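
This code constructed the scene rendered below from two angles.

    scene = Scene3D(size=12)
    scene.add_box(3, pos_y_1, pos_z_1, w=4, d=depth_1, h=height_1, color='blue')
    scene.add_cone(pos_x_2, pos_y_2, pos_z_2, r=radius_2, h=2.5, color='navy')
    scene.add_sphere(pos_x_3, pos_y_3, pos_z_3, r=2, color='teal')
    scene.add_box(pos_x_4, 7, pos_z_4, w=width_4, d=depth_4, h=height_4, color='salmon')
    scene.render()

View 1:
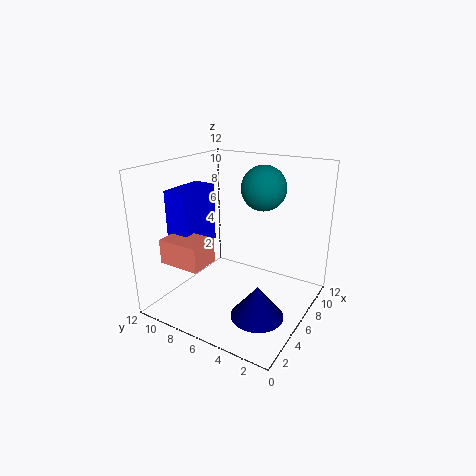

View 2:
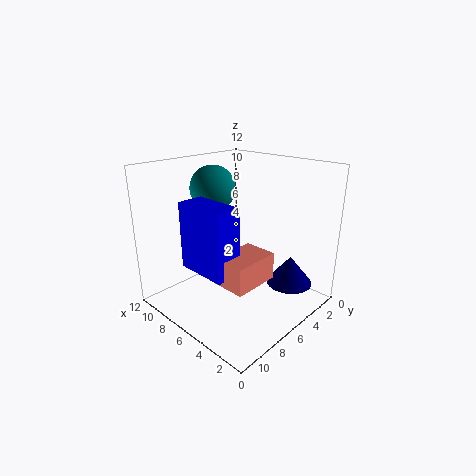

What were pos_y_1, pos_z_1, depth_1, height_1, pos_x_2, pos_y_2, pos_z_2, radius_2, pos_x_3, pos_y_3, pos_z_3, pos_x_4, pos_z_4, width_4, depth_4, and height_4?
pos_y_1 = 9
pos_z_1 = 5
depth_1 = 2
height_1 = 5
pos_x_2 = 3
pos_y_2 = 2.5
pos_z_2 = 1.5
radius_2 = 2
pos_x_3 = 9.5
pos_y_3 = 5.5
pos_z_3 = 9.5
pos_x_4 = 1.5
pos_z_4 = 4.5
width_4 = 2.5
depth_4 = 3.5
height_4 = 2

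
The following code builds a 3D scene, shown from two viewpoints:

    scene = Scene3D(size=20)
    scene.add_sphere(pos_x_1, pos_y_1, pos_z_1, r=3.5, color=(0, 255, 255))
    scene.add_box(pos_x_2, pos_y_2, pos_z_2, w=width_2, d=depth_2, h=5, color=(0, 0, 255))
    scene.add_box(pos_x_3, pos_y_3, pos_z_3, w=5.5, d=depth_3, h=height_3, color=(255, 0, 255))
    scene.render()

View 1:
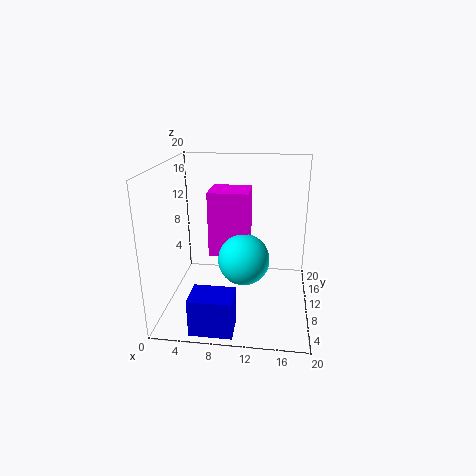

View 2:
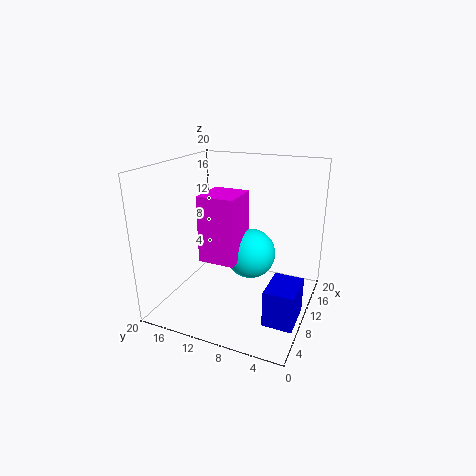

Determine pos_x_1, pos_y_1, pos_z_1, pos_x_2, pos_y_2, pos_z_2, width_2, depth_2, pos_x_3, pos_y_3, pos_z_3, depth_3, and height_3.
pos_x_1 = 11, pos_y_1 = 8.5, pos_z_1 = 7.5, pos_x_2 = 5, pos_y_2 = 0.5, pos_z_2 = 0.5, width_2 = 5.5, depth_2 = 4, pos_x_3 = 6, pos_y_3 = 9, pos_z_3 = 7.5, depth_3 = 5, height_3 = 9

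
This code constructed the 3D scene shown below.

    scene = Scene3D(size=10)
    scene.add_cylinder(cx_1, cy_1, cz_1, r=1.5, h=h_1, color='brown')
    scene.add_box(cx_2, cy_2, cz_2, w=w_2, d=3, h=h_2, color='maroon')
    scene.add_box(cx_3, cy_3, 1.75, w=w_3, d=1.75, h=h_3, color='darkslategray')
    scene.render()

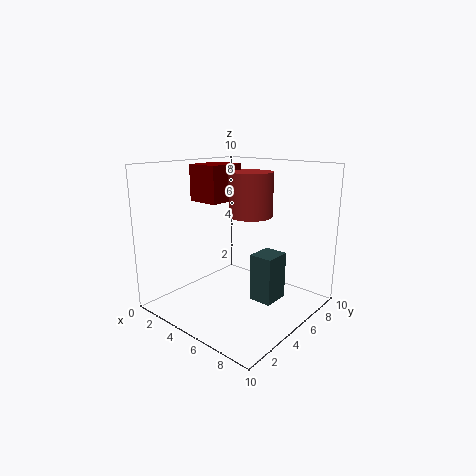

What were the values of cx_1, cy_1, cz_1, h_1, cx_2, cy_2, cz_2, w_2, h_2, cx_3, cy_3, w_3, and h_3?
cx_1 = 5.5; cy_1 = 5.75; cz_1 = 6.5; h_1 = 3; cx_2 = 0.25; cy_2 = 5; cz_2 = 7; w_2 = 2.5; h_2 = 2.75; cx_3 = 7.25; cy_3 = 3.5; w_3 = 1.5; h_3 = 3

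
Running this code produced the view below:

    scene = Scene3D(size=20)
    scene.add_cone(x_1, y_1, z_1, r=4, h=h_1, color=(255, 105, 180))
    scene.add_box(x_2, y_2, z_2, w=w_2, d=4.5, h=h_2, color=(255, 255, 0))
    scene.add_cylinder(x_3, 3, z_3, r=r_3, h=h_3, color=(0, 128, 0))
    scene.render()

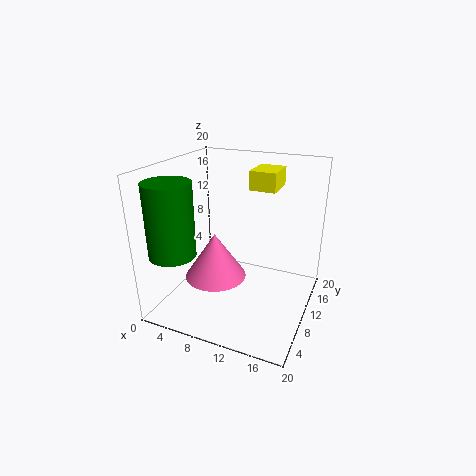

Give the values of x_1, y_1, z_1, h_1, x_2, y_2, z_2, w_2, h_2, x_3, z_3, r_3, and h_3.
x_1 = 8.5
y_1 = 6
z_1 = 6
h_1 = 6
x_2 = 11.5
y_2 = 10
z_2 = 17
w_2 = 3.5
h_2 = 2.5
x_3 = 4
z_3 = 9.5
r_3 = 3
h_3 = 9.5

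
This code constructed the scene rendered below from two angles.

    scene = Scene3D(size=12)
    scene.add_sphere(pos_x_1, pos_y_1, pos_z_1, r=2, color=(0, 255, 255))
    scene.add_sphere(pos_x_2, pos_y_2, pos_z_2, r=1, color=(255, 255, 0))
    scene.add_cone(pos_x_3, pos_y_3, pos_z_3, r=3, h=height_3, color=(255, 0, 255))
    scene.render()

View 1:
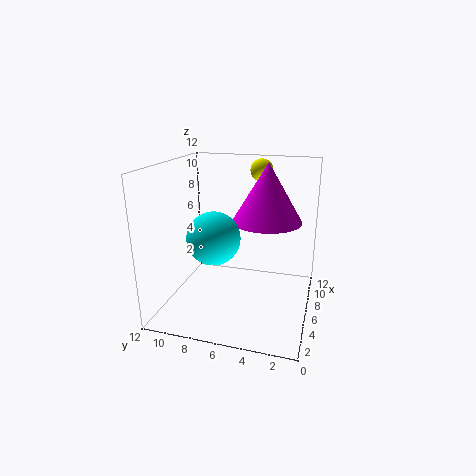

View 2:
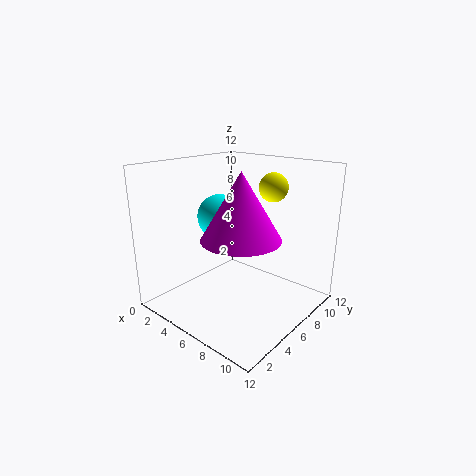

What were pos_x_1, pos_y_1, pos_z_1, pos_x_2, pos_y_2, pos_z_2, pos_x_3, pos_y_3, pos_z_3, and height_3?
pos_x_1 = 3
pos_y_1 = 7
pos_z_1 = 7
pos_x_2 = 10
pos_y_2 = 5
pos_z_2 = 11
pos_x_3 = 8
pos_y_3 = 4
pos_z_3 = 7
height_3 = 5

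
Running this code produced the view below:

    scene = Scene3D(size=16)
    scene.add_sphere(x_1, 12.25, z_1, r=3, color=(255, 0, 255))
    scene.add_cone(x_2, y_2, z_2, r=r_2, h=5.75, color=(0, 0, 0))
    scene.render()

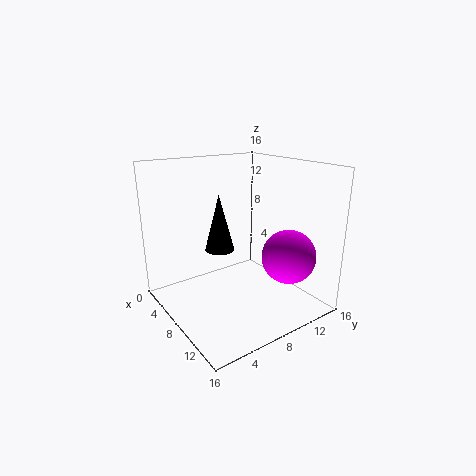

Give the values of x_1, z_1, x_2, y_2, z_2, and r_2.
x_1 = 11.75
z_1 = 6
x_2 = 9
y_2 = 5
z_2 = 7.75
r_2 = 1.5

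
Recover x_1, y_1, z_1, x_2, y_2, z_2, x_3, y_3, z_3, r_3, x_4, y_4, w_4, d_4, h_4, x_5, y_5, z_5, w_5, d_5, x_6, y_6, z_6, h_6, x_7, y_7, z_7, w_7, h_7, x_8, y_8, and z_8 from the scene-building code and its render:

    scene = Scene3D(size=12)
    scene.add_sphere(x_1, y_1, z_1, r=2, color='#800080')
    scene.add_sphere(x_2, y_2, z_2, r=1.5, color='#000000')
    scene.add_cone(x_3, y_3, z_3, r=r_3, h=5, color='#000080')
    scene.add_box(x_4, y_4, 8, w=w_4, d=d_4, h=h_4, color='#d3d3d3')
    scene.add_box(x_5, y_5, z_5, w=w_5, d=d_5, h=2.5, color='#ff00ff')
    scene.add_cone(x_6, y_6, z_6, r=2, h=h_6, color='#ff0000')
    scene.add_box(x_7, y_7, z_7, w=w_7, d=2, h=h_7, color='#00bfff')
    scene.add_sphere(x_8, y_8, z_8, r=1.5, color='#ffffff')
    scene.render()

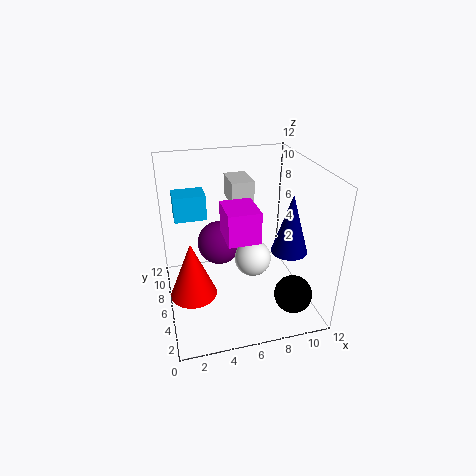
x_1 = 5
y_1 = 9
z_1 = 4
x_2 = 9.5
y_2 = 2
z_2 = 2.5
x_3 = 10
y_3 = 4.5
z_3 = 5
r_3 = 1.5
x_4 = 6
y_4 = 8
w_4 = 2
d_4 = 3
h_4 = 2
x_5 = 4.5
y_5 = 3
z_5 = 7
w_5 = 2.5
d_5 = 3
x_6 = 2
y_6 = 6
z_6 = 1
h_6 = 5
x_7 = 1
y_7 = 6
z_7 = 8
w_7 = 2.5
h_7 = 2
x_8 = 7
y_8 = 5
z_8 = 4.5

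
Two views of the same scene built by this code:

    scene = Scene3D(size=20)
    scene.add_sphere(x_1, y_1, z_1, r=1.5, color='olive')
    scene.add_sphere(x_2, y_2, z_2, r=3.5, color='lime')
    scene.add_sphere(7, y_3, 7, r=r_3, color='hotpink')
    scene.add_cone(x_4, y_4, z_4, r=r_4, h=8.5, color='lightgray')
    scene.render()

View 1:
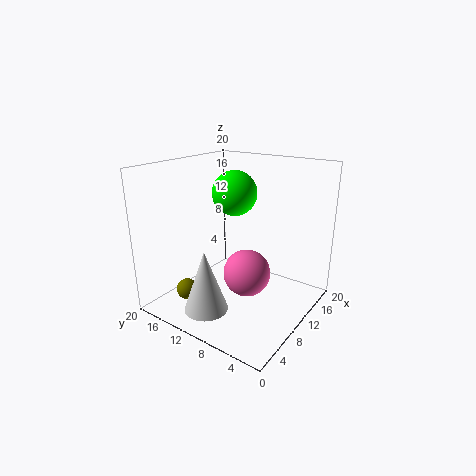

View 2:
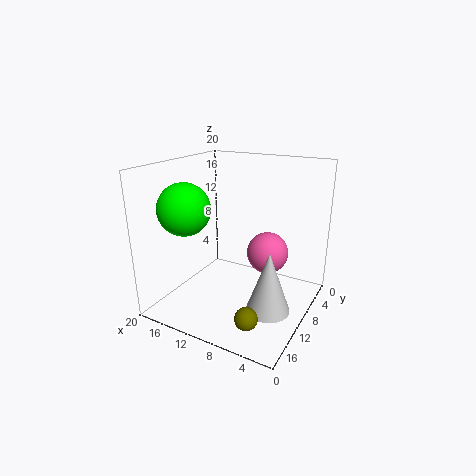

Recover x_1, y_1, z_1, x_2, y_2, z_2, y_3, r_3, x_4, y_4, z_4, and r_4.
x_1 = 5.5, y_1 = 16, z_1 = 2, x_2 = 15.5, y_2 = 14.5, z_2 = 14.5, y_3 = 6.5, r_3 = 3, x_4 = 4.5, y_4 = 11.5, z_4 = 1, r_4 = 3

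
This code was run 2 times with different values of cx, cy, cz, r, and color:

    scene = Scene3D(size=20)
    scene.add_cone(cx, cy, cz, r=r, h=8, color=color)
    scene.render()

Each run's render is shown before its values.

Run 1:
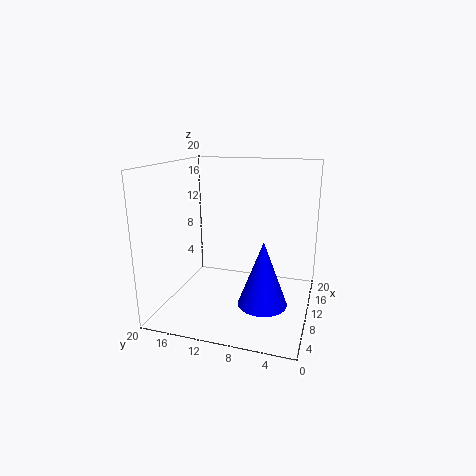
cx = 4; cy = 5; cz = 4; r = 3; color = 'blue'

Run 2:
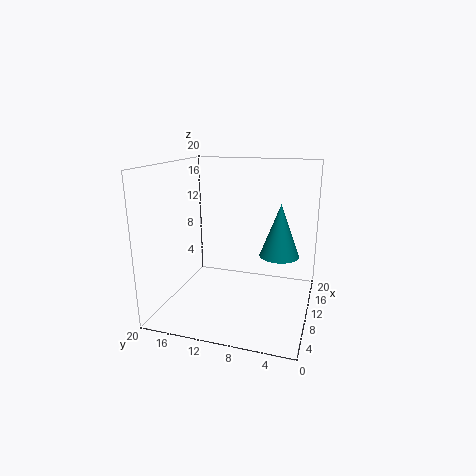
cx = 15; cy = 5; cz = 6; r = 3; color = 'teal'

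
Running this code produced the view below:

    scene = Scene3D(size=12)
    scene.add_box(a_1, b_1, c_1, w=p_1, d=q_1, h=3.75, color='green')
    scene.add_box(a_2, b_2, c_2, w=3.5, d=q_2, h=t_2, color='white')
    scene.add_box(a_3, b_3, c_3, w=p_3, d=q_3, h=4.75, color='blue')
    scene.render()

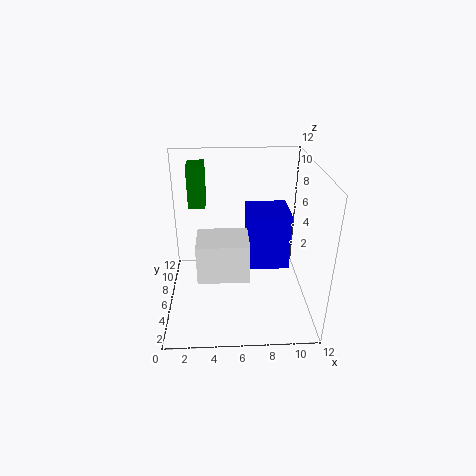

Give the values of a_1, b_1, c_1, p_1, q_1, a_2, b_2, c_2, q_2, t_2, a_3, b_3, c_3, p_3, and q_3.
a_1 = 1.75, b_1 = 8.75, c_1 = 7.5, p_1 = 1.5, q_1 = 2.25, a_2 = 3, b_2 = 0.25, c_2 = 5.75, q_2 = 2.75, t_2 = 2.75, a_3 = 6.75, b_3 = 5, c_3 = 3.5, p_3 = 3.5, q_3 = 3.5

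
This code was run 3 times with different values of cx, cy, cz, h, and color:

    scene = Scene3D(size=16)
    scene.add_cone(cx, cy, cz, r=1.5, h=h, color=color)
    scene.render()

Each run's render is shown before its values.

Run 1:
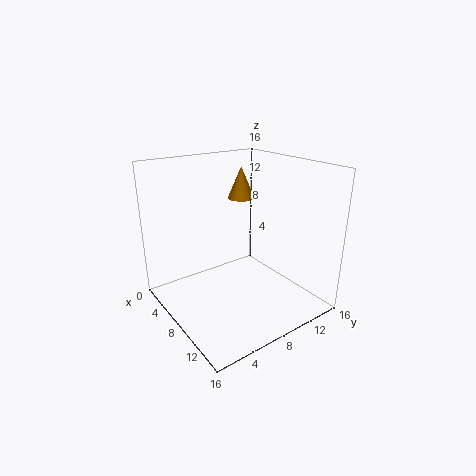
cx = 6.5
cy = 9.5
cz = 12
h = 3.5
color = 'orange'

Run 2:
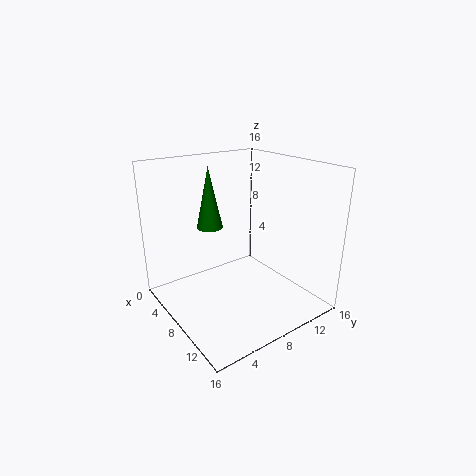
cx = 4.5
cy = 6.5
cz = 8.5
h = 7
color = 'green'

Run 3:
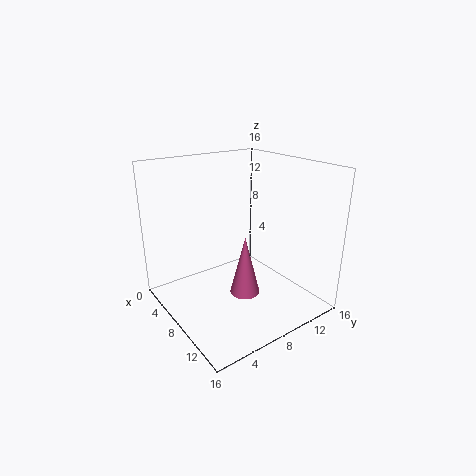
cx = 12
cy = 6
cz = 4
h = 6
color = 'hotpink'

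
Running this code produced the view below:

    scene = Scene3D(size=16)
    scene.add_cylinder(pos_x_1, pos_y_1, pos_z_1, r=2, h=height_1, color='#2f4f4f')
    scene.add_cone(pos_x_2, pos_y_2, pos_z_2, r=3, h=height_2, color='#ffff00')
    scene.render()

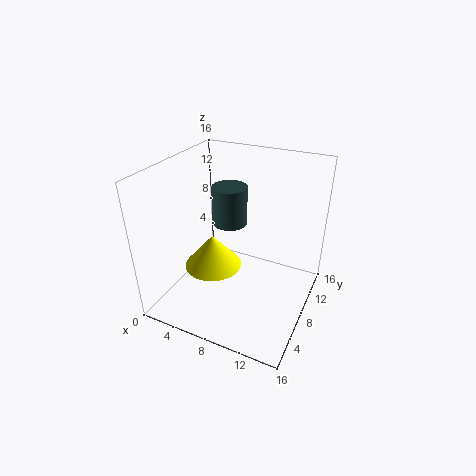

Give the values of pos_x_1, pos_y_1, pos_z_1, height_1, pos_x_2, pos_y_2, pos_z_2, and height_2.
pos_x_1 = 6, pos_y_1 = 10, pos_z_1 = 8.5, height_1 = 4.5, pos_x_2 = 6.5, pos_y_2 = 5, pos_z_2 = 6, height_2 = 3.5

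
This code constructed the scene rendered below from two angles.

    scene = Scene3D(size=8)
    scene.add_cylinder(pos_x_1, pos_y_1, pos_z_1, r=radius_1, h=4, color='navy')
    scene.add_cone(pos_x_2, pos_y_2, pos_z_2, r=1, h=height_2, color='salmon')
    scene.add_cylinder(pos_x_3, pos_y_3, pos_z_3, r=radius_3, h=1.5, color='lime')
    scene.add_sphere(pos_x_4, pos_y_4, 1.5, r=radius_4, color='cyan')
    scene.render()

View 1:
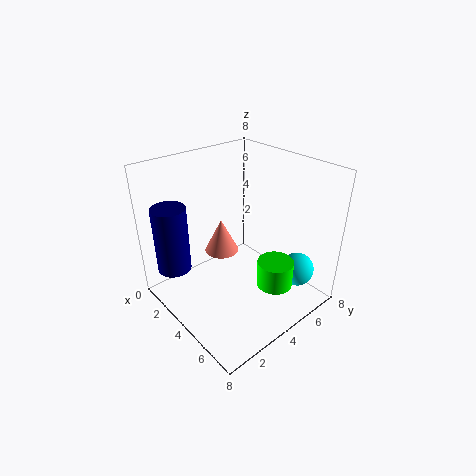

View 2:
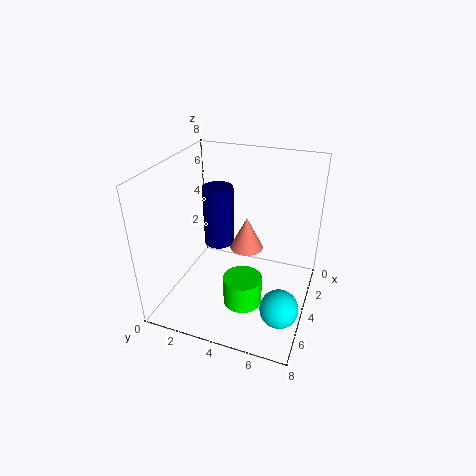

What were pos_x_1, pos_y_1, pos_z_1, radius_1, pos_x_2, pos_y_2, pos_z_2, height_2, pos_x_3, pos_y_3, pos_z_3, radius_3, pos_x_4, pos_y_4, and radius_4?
pos_x_1 = 1; pos_y_1 = 1.5; pos_z_1 = 1.5; radius_1 = 1; pos_x_2 = 2.5; pos_y_2 = 4; pos_z_2 = 2.5; height_2 = 2; pos_x_3 = 6; pos_y_3 = 5; pos_z_3 = 1.5; radius_3 = 1; pos_x_4 = 6; pos_y_4 = 7; radius_4 = 1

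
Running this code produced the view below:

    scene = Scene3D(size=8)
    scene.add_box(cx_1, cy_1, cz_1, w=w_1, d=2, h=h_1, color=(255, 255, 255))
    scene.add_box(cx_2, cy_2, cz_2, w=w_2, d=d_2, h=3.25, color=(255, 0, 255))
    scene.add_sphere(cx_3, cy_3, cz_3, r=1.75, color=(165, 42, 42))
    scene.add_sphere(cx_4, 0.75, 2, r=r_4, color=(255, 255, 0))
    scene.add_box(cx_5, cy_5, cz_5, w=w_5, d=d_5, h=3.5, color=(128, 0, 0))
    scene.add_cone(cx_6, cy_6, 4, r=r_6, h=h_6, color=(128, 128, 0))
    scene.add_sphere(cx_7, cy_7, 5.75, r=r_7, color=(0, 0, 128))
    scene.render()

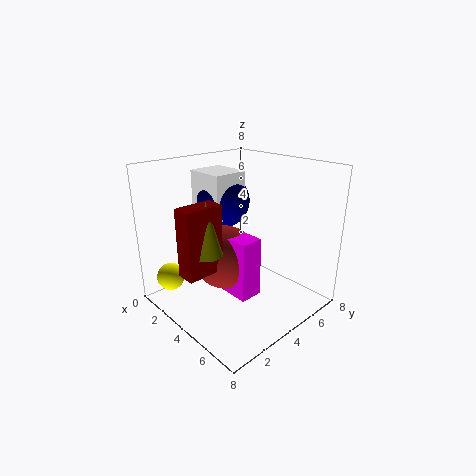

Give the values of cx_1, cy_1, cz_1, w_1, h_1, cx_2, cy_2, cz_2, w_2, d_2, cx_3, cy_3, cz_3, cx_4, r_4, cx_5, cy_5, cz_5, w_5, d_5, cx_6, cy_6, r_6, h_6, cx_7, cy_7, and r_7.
cx_1 = 1.25; cy_1 = 3; cz_1 = 5; w_1 = 2.25; h_1 = 2.5; cx_2 = 3.25; cy_2 = 2.75; cz_2 = 1.25; w_2 = 2.5; d_2 = 1.25; cx_3 = 3.75; cy_3 = 3.25; cz_3 = 3; cx_4 = 2; r_4 = 0.75; cx_5 = 3.75; cy_5 = 0.25; cz_5 = 3; w_5 = 1; d_5 = 2; cx_6 = 4.5; cy_6 = 1.5; r_6 = 0.75; h_6 = 2.75; cx_7 = 2.5; cy_7 = 4.25; r_7 = 1.5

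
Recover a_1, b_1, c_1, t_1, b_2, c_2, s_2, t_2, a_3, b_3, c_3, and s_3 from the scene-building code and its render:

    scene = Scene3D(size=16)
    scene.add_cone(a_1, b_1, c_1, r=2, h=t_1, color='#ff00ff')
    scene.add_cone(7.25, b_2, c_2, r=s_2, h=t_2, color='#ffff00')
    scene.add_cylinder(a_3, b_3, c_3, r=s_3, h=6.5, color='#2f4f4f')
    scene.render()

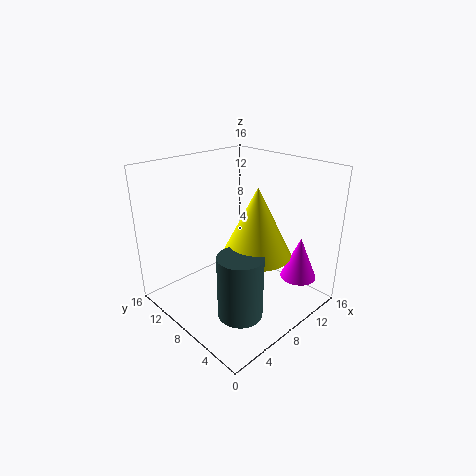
a_1 = 12.5
b_1 = 2.75
c_1 = 3.5
t_1 = 4.75
b_2 = 4.5
c_2 = 7.75
s_2 = 3.5
t_2 = 7
a_3 = 4
b_3 = 3.5
c_3 = 2.5
s_3 = 2.25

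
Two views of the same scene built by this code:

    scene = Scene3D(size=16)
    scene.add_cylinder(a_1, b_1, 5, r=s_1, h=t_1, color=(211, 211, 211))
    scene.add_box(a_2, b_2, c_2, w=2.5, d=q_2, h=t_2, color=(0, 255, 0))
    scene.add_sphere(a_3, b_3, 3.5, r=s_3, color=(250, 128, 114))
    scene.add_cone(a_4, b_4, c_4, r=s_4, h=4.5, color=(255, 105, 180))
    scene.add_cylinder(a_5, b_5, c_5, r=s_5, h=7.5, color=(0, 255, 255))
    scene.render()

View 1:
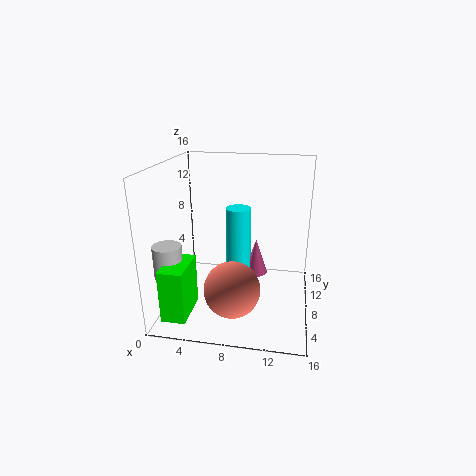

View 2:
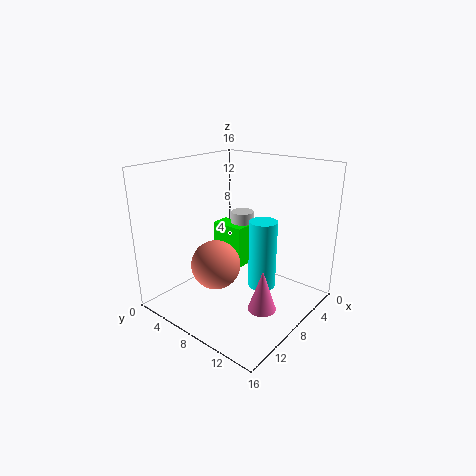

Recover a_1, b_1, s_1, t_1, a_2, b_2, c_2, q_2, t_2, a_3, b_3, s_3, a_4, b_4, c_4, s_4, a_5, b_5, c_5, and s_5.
a_1 = 1.5; b_1 = 3.5; s_1 = 1.5; t_1 = 3.5; a_2 = 1.5; b_2 = 0.5; c_2 = 1.5; q_2 = 4.5; t_2 = 5.5; a_3 = 8; b_3 = 4.5; s_3 = 3; a_4 = 9.5; b_4 = 12.5; c_4 = 1.5; s_4 = 1.5; a_5 = 7.5; b_5 = 11; c_5 = 3; s_5 = 1.5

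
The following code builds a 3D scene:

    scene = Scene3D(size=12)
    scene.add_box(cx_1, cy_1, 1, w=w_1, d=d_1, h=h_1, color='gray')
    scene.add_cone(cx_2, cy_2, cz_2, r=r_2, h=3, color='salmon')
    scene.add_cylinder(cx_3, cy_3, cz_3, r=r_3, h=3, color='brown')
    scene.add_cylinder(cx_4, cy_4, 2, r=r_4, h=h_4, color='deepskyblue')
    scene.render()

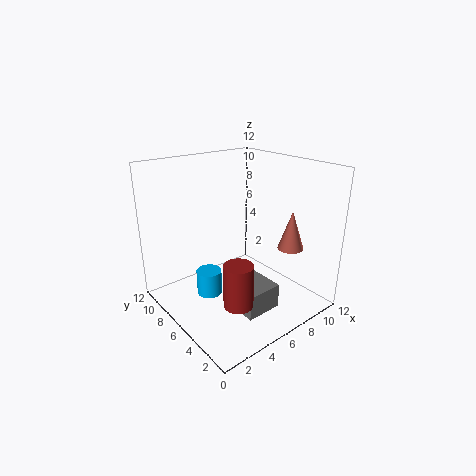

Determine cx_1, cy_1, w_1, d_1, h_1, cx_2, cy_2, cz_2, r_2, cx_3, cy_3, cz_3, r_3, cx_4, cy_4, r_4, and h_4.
cx_1 = 4; cy_1 = 2; w_1 = 3; d_1 = 3; h_1 = 2; cx_2 = 8; cy_2 = 2; cz_2 = 6; r_2 = 1; cx_3 = 2; cy_3 = 1; cz_3 = 4; r_3 = 1; cx_4 = 3; cy_4 = 6; r_4 = 1; h_4 = 2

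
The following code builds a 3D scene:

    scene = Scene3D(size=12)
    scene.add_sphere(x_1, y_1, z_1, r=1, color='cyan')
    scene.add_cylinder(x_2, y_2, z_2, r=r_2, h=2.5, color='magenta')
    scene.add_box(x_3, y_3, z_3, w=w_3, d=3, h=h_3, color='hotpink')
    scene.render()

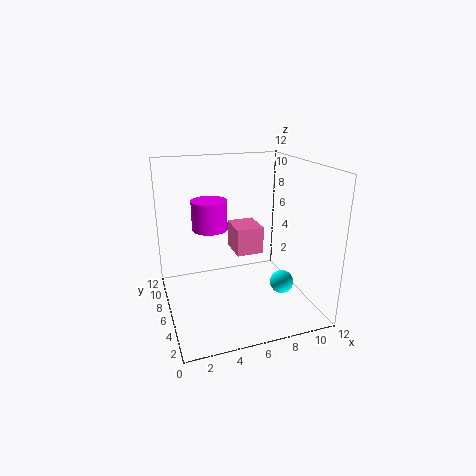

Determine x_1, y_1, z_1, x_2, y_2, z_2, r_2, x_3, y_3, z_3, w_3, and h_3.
x_1 = 9.5
y_1 = 4.5
z_1 = 2
x_2 = 4
y_2 = 7.5
z_2 = 6.5
r_2 = 1.5
x_3 = 6.5
y_3 = 7.5
z_3 = 3.5
w_3 = 2.5
h_3 = 2.5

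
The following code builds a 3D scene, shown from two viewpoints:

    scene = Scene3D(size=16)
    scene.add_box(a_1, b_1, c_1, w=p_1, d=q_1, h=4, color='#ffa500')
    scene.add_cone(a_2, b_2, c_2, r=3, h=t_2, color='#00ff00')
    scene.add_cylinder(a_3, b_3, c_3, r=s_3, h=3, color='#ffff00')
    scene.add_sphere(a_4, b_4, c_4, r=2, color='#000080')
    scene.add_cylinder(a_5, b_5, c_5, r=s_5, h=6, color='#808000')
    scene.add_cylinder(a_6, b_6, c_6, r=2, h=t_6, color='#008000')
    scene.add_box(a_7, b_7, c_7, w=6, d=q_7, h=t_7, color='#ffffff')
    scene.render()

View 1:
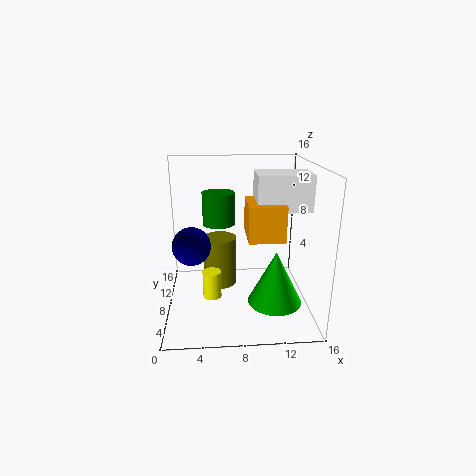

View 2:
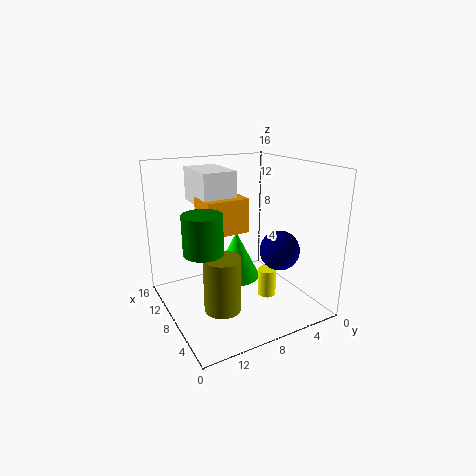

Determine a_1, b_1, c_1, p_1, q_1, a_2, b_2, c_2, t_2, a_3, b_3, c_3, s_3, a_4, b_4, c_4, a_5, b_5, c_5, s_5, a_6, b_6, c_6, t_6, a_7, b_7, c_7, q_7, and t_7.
a_1 = 9; b_1 = 6; c_1 = 8; p_1 = 4; q_1 = 5; a_2 = 12; b_2 = 6; c_2 = 1; t_2 = 6; a_3 = 5; b_3 = 6; c_3 = 2; s_3 = 1; a_4 = 3; b_4 = 6; c_4 = 8; a_5 = 6; b_5 = 11; c_5 = 1; s_5 = 2; a_6 = 6; b_6 = 13; c_6 = 8; t_6 = 4; a_7 = 10; b_7 = 7; c_7 = 11; q_7 = 4; t_7 = 4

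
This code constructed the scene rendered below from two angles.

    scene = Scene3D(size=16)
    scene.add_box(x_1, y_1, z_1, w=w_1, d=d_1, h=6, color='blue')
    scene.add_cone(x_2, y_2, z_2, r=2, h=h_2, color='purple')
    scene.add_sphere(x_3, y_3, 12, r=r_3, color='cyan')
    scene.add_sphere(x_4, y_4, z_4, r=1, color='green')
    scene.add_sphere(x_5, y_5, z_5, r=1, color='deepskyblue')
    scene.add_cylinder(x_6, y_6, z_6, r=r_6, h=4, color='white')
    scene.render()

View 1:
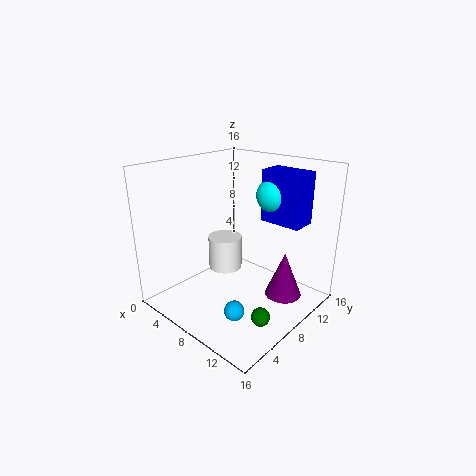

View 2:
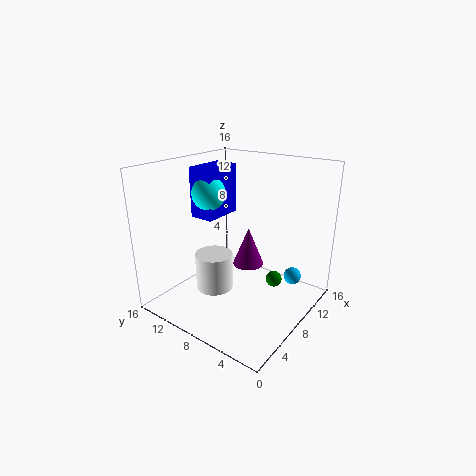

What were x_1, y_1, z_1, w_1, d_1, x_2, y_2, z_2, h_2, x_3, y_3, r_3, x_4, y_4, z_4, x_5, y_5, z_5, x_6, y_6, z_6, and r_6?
x_1 = 8, y_1 = 12, z_1 = 9, w_1 = 5, d_1 = 3, x_2 = 13, y_2 = 10, z_2 = 2, h_2 = 5, x_3 = 9, y_3 = 13, r_3 = 2, x_4 = 13, y_4 = 6, z_4 = 1, x_5 = 12, y_5 = 3, z_5 = 3, x_6 = 5, y_6 = 9, z_6 = 3, r_6 = 2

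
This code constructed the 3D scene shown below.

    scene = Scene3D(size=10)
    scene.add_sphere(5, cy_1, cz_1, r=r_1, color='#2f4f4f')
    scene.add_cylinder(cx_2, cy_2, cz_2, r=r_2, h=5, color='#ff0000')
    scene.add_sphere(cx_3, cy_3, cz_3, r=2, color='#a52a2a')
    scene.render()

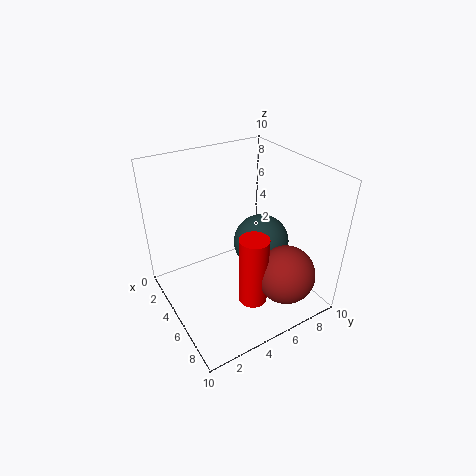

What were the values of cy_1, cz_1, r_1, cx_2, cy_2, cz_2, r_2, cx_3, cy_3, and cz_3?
cy_1 = 7; cz_1 = 4; r_1 = 2; cx_2 = 7; cy_2 = 5; cz_2 = 1; r_2 = 1; cx_3 = 8; cy_3 = 7; cz_3 = 3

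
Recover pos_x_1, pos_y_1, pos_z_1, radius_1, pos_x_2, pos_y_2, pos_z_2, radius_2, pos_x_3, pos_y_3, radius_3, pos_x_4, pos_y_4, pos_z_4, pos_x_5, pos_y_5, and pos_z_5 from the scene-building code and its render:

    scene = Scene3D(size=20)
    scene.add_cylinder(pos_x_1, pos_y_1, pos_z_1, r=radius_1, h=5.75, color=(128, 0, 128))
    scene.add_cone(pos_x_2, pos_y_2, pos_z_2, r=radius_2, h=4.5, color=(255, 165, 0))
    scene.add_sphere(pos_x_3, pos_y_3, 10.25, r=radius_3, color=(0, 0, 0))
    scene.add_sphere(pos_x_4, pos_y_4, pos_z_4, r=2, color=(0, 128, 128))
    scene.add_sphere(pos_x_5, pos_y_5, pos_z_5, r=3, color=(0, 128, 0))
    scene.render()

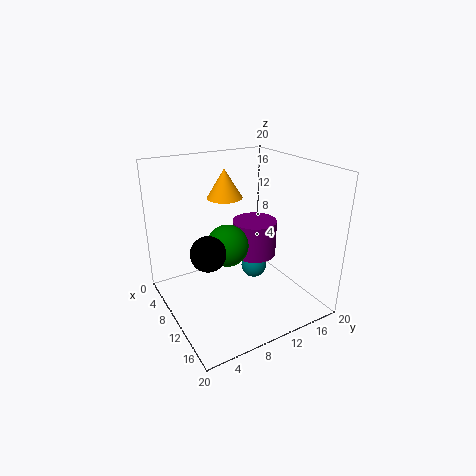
pos_x_1 = 5.5
pos_y_1 = 15.75
pos_z_1 = 4
radius_1 = 3.5
pos_x_2 = 3
pos_y_2 = 11.75
pos_z_2 = 13.5
radius_2 = 2.75
pos_x_3 = 12.5
pos_y_3 = 4.25
radius_3 = 2.25
pos_x_4 = 7
pos_y_4 = 14.75
pos_z_4 = 2.75
pos_x_5 = 8.75
pos_y_5 = 9
pos_z_5 = 8.5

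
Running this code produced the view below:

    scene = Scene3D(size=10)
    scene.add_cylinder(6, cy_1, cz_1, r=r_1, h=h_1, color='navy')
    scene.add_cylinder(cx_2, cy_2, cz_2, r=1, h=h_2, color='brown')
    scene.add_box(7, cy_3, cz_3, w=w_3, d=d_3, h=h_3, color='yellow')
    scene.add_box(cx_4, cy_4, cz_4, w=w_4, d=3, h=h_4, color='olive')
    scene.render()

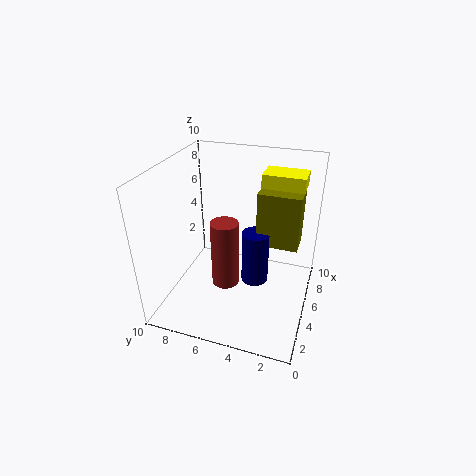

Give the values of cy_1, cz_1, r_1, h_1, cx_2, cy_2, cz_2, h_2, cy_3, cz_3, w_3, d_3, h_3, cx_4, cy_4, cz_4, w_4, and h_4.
cy_1 = 4; cz_1 = 1; r_1 = 1; h_1 = 4; cx_2 = 5; cy_2 = 6; cz_2 = 1; h_2 = 5; cy_3 = 1; cz_3 = 8; w_3 = 2; d_3 = 3; h_3 = 1; cx_4 = 6; cy_4 = 1; cz_4 = 4; w_4 = 2; h_4 = 4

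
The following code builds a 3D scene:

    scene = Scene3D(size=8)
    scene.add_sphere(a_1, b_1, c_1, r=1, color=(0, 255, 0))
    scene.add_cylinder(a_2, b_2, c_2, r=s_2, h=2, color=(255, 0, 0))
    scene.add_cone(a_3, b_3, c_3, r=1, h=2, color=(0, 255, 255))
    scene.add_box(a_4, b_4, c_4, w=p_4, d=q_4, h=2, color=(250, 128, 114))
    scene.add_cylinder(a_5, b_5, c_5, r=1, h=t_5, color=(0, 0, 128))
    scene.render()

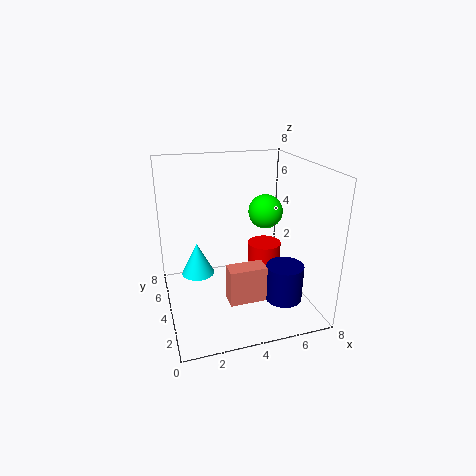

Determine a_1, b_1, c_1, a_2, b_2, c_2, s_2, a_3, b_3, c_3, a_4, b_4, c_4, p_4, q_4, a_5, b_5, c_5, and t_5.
a_1 = 6
b_1 = 5
c_1 = 5
a_2 = 6
b_2 = 5
c_2 = 1
s_2 = 1
a_3 = 2
b_3 = 6
c_3 = 1
a_4 = 3
b_4 = 2
c_4 = 1
p_4 = 2
q_4 = 1
a_5 = 6
b_5 = 2
c_5 = 1
t_5 = 2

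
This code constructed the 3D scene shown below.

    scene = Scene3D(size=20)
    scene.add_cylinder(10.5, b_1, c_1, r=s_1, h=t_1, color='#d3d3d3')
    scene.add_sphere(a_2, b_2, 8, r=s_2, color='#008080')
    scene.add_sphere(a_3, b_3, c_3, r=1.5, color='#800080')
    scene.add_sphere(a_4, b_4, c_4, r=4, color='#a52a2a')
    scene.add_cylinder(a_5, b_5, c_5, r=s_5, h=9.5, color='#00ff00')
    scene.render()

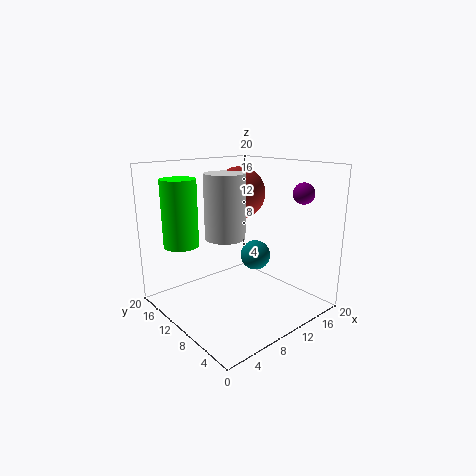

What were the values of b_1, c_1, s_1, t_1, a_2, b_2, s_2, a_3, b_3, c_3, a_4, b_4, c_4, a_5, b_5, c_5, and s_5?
b_1 = 13.5; c_1 = 9; s_1 = 3; t_1 = 9.5; a_2 = 11; b_2 = 7.5; s_2 = 2; a_3 = 17.5; b_3 = 5; c_3 = 16; a_4 = 14.5; b_4 = 15; c_4 = 15; a_5 = 4.5; b_5 = 16; c_5 = 8.5; s_5 = 2.5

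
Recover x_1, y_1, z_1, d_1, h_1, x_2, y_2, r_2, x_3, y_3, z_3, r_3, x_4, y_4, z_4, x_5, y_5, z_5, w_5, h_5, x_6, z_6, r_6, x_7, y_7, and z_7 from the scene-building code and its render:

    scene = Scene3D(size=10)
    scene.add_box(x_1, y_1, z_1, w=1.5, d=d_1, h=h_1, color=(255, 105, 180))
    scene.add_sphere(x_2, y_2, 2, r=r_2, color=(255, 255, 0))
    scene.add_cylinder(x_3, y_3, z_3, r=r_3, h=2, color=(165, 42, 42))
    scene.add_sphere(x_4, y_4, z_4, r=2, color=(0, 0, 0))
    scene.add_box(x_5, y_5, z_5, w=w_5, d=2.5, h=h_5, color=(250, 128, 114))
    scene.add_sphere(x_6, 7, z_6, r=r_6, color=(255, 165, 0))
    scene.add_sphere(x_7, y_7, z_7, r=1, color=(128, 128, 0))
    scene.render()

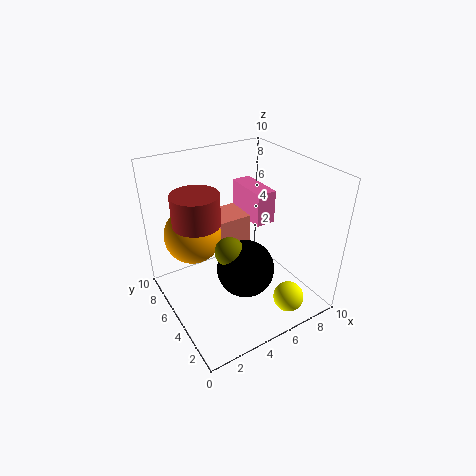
x_1 = 7
y_1 = 5.5
z_1 = 5
d_1 = 3.5
h_1 = 2.5
x_2 = 6.5
y_2 = 1
r_2 = 1
x_3 = 2
y_3 = 5
z_3 = 7
r_3 = 1.5
x_4 = 5
y_4 = 4
z_4 = 3
x_5 = 4.5
y_5 = 6.5
z_5 = 2.5
w_5 = 2.5
h_5 = 3
x_6 = 2.5
z_6 = 5
r_6 = 2
x_7 = 4
y_7 = 4.5
z_7 = 4.5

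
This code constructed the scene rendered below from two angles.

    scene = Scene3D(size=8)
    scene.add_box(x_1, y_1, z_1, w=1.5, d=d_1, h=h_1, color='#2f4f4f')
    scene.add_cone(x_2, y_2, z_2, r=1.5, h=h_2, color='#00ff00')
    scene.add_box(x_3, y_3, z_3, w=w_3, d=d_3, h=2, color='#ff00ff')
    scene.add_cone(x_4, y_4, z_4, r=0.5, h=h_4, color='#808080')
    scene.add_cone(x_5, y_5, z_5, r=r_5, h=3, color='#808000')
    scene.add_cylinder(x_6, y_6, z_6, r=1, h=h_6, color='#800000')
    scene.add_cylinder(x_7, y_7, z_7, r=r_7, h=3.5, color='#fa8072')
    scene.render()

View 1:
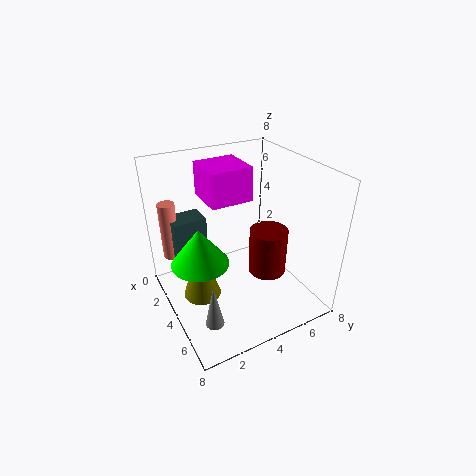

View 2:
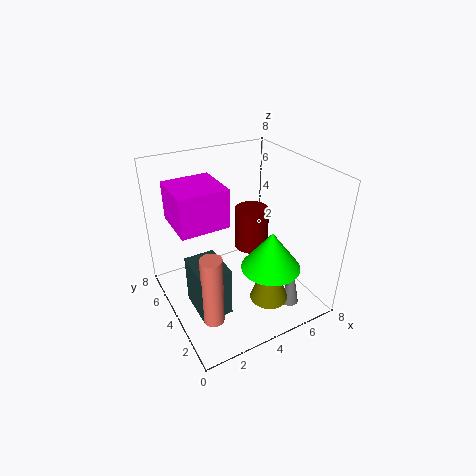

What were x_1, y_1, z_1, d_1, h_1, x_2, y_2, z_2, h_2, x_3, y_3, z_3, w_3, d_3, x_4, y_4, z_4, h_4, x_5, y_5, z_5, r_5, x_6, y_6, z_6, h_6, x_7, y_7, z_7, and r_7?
x_1 = 0.5
y_1 = 1
z_1 = 2
d_1 = 2
h_1 = 2.5
x_2 = 4.5
y_2 = 1.5
z_2 = 3.5
h_2 = 2
x_3 = 0.5
y_3 = 3
z_3 = 5.5
w_3 = 2.5
d_3 = 2.5
x_4 = 6
y_4 = 1.5
z_4 = 0.5
h_4 = 2.5
x_5 = 4.5
y_5 = 1.5
z_5 = 1.5
r_5 = 1
x_6 = 5.5
y_6 = 5
z_6 = 2.5
h_6 = 2.5
x_7 = 1
y_7 = 1
z_7 = 2
r_7 = 0.5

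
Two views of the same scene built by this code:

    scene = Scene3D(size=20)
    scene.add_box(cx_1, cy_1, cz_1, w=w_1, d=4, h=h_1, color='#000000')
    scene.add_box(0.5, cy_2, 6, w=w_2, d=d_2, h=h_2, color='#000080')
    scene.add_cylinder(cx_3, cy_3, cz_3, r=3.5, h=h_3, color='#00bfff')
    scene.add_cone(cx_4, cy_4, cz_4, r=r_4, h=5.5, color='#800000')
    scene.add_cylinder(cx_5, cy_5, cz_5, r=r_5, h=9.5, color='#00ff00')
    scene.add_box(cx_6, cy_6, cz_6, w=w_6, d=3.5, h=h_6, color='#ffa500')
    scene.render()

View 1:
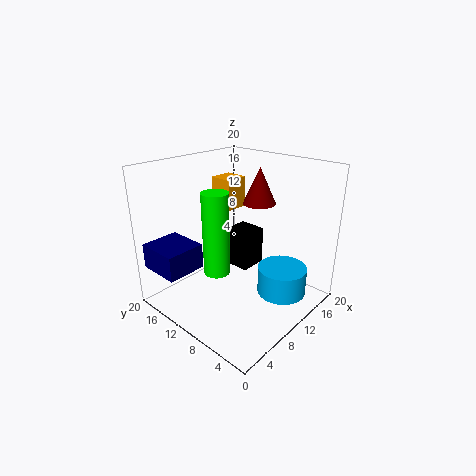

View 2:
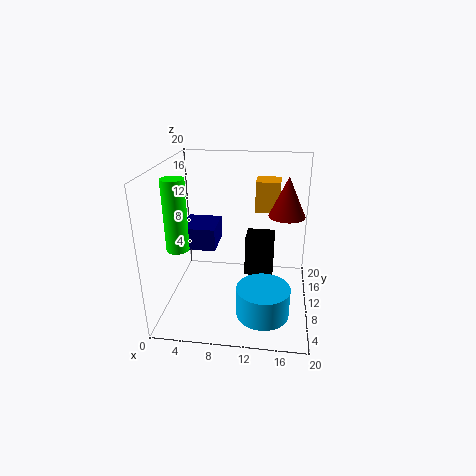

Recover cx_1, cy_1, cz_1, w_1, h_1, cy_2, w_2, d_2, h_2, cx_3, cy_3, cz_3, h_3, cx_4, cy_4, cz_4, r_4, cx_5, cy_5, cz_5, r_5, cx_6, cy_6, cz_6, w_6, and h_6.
cx_1 = 11
cy_1 = 9.5
cz_1 = 4.5
w_1 = 4
h_1 = 5.5
cy_2 = 13
w_2 = 5.5
d_2 = 6
h_2 = 3.5
cx_3 = 14
cy_3 = 5
cz_3 = 1.5
h_3 = 4
cx_4 = 16.5
cy_4 = 11.5
cz_4 = 13
r_4 = 2.5
cx_5 = 2.5
cy_5 = 6.5
cz_5 = 9.5
r_5 = 1.5
cx_6 = 12
cy_6 = 13.5
cz_6 = 12.5
w_6 = 3.5
h_6 = 4.5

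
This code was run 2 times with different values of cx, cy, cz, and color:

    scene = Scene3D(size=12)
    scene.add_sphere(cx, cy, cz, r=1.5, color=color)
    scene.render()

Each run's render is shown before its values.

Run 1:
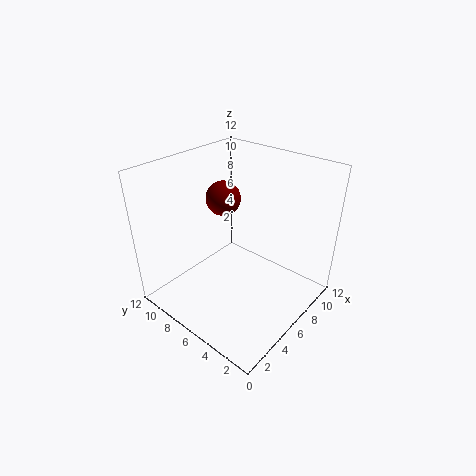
cx = 7, cy = 8.5, cz = 8.5, color = 'maroon'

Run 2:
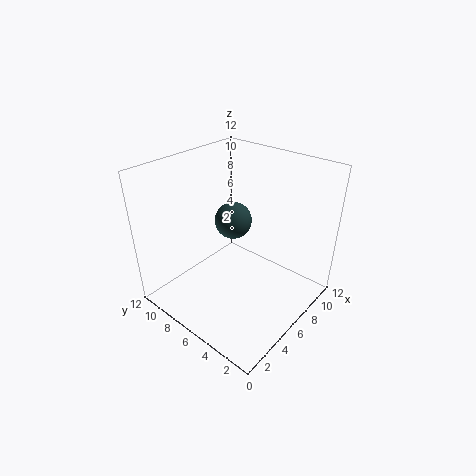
cx = 6, cy = 6.5, cz = 7.5, color = 'darkslategray'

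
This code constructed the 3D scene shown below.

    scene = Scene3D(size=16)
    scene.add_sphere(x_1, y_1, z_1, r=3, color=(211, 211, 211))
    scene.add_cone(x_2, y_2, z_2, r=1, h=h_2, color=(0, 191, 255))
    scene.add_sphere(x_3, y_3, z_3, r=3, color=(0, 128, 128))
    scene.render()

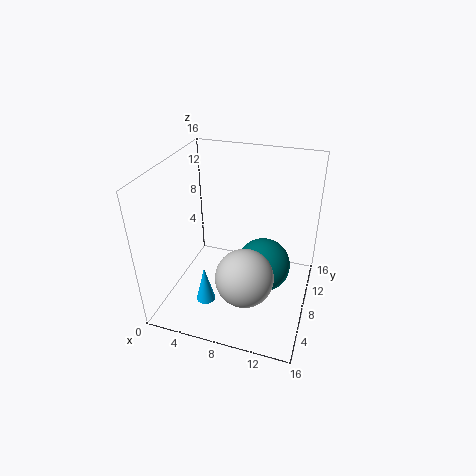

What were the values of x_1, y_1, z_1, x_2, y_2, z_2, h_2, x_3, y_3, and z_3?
x_1 = 10
y_1 = 4
z_1 = 6
x_2 = 6
y_2 = 3
z_2 = 3
h_2 = 4
x_3 = 11
y_3 = 8
z_3 = 5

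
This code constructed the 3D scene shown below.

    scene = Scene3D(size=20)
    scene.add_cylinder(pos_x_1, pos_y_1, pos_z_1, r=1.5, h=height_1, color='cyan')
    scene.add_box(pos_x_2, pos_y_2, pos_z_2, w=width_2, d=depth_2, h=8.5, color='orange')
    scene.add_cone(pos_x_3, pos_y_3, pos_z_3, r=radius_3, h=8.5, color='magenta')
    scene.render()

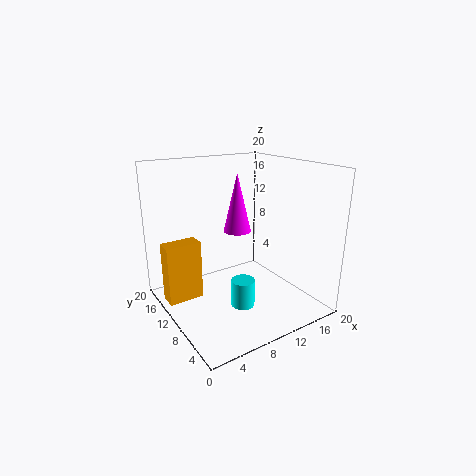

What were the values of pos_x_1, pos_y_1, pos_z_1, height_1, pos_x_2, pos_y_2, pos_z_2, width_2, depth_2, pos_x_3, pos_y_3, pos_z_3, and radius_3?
pos_x_1 = 7.5, pos_y_1 = 5, pos_z_1 = 3, height_1 = 3.5, pos_x_2 = 0.5, pos_y_2 = 12.5, pos_z_2 = 1, width_2 = 5, depth_2 = 2.5, pos_x_3 = 11.5, pos_y_3 = 12.5, pos_z_3 = 10, radius_3 = 2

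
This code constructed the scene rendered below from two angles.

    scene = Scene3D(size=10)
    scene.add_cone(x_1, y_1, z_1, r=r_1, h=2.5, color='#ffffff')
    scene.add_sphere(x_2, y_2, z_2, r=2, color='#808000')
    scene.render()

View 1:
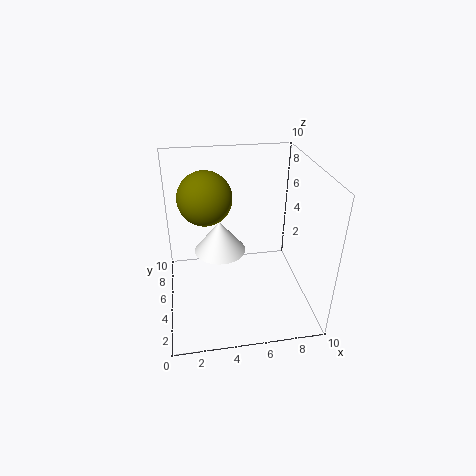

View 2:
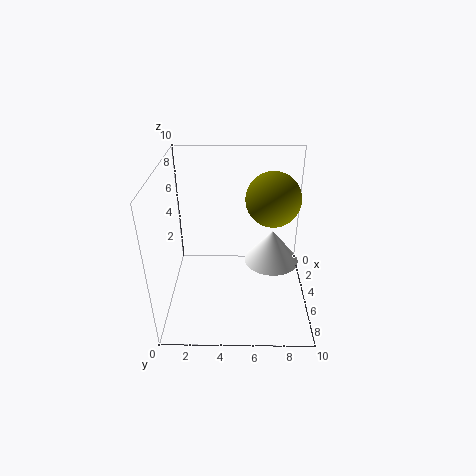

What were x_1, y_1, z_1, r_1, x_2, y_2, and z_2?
x_1 = 4
y_1 = 7.5
z_1 = 2.5
r_1 = 2
x_2 = 3
y_2 = 7.5
z_2 = 7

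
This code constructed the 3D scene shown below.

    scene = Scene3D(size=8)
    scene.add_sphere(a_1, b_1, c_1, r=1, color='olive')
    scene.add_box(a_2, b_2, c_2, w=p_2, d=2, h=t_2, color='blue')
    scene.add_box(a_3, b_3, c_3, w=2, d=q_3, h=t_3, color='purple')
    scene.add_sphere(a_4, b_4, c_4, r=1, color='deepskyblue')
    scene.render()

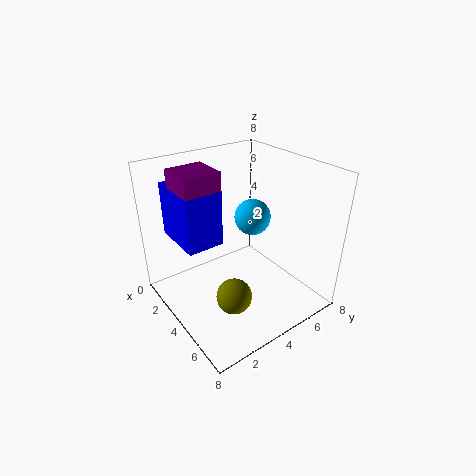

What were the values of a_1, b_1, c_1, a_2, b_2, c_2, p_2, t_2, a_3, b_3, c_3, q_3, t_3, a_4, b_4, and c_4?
a_1 = 5, b_1 = 3, c_1 = 1, a_2 = 1, b_2 = 1, c_2 = 4, p_2 = 3, t_2 = 3, a_3 = 2, b_3 = 1, c_3 = 4, q_3 = 2, t_3 = 4, a_4 = 4, b_4 = 5, c_4 = 5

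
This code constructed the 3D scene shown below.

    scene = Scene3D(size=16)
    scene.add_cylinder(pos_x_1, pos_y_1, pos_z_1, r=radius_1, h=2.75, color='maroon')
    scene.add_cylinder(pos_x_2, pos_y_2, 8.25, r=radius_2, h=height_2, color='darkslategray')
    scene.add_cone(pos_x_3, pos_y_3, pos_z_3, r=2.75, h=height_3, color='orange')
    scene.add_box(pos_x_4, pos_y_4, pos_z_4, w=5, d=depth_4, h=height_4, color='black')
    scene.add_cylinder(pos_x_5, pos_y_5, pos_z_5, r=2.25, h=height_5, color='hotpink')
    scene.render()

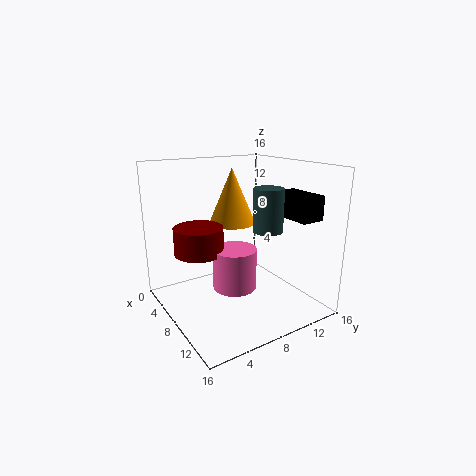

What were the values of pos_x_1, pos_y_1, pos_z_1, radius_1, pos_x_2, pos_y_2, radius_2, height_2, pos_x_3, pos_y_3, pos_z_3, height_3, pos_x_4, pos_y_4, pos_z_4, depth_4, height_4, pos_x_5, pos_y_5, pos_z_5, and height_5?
pos_x_1 = 8.5; pos_y_1 = 3; pos_z_1 = 7.5; radius_1 = 2.5; pos_x_2 = 8.5; pos_y_2 = 11.75; radius_2 = 1.75; height_2 = 5; pos_x_3 = 4.75; pos_y_3 = 9.25; pos_z_3 = 8.75; height_3 = 6.5; pos_x_4 = 8; pos_y_4 = 13; pos_z_4 = 10; depth_4 = 2.75; height_4 = 2.75; pos_x_5 = 10.5; pos_y_5 = 6; pos_z_5 = 3.75; height_5 = 4.25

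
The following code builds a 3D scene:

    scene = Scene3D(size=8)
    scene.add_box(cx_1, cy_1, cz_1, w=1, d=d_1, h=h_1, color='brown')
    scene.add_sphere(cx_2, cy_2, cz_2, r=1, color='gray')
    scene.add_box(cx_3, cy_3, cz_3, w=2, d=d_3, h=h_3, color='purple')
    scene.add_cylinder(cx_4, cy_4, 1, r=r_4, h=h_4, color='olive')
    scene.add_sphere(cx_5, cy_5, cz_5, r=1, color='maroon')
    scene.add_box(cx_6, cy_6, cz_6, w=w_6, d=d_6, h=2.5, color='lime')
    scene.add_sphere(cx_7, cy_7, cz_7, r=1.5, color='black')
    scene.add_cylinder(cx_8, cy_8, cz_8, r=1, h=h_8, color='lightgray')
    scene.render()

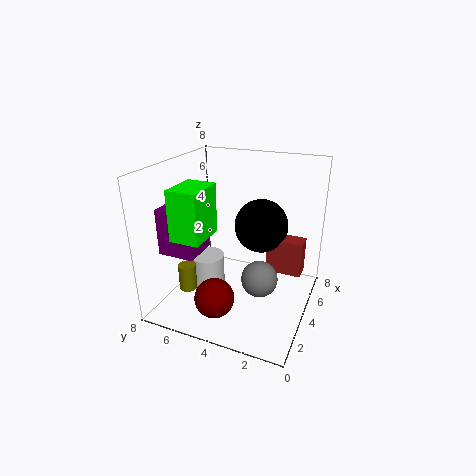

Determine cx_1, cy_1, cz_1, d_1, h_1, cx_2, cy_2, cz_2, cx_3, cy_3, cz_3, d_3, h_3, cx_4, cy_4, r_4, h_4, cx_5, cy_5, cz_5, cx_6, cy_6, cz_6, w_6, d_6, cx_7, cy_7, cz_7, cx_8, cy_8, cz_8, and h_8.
cx_1 = 4.5, cy_1 = 0.5, cz_1 = 2, d_1 = 2, h_1 = 2, cx_2 = 3.5, cy_2 = 2.5, cz_2 = 2, cx_3 = 1.5, cy_3 = 5.5, cz_3 = 3.5, d_3 = 2, h_3 = 2.5, cx_4 = 2.5, cy_4 = 6.5, r_4 = 0.5, h_4 = 1.5, cx_5 = 1, cy_5 = 4, cz_5 = 2, cx_6 = 0.5, cy_6 = 4.5, cz_6 = 5, w_6 = 2, d_6 = 1.5, cx_7 = 5, cy_7 = 3, cz_7 = 4.5, cx_8 = 4, cy_8 = 6, cz_8 = 0.5, h_8 = 2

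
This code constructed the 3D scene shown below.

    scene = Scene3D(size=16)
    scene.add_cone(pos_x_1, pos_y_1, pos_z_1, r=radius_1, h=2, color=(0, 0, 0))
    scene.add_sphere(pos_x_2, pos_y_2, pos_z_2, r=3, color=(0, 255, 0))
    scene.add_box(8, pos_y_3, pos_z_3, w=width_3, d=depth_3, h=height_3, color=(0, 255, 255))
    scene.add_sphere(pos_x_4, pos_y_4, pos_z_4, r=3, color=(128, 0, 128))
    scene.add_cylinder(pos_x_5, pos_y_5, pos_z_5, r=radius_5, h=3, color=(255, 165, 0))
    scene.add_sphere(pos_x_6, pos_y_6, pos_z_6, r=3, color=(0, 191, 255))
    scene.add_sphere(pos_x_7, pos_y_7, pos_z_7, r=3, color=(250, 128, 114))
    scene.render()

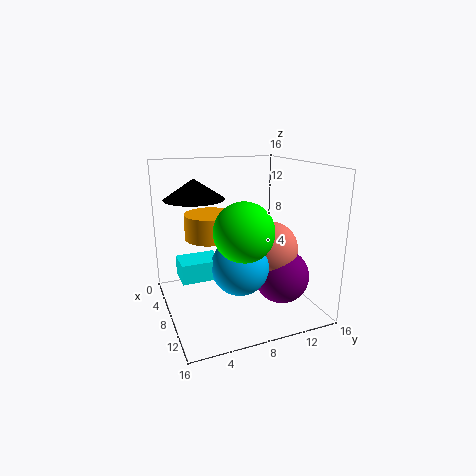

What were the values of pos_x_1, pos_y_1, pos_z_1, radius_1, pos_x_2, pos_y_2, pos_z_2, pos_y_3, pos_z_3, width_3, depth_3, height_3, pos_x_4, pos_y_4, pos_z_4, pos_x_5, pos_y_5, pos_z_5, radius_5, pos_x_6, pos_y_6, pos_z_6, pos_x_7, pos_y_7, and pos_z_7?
pos_x_1 = 9, pos_y_1 = 3, pos_z_1 = 13, radius_1 = 3, pos_x_2 = 12, pos_y_2 = 7, pos_z_2 = 10, pos_y_3 = 1, pos_z_3 = 5, width_3 = 3, depth_3 = 4, height_3 = 2, pos_x_4 = 11, pos_y_4 = 12, pos_z_4 = 4, pos_x_5 = 4, pos_y_5 = 6, pos_z_5 = 7, radius_5 = 3, pos_x_6 = 11, pos_y_6 = 7, pos_z_6 = 6, pos_x_7 = 10, pos_y_7 = 11, pos_z_7 = 7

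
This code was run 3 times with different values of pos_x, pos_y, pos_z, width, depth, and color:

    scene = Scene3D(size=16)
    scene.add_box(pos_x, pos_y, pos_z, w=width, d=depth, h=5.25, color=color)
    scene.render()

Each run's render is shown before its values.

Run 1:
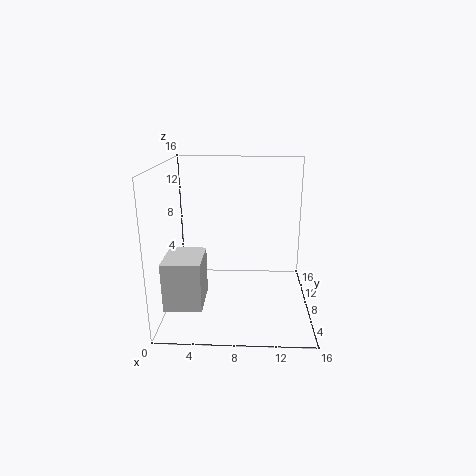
pos_x = 0.5, pos_y = 2.75, pos_z = 1.75, width = 4, depth = 4.75, color = 'lightgray'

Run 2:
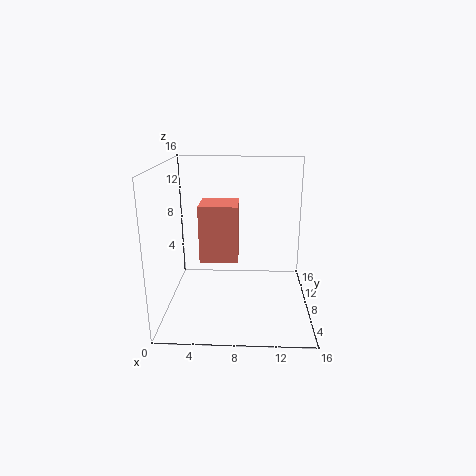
pos_x = 4.75, pos_y = 1.5, pos_z = 8, width = 3.5, depth = 3.5, color = 'salmon'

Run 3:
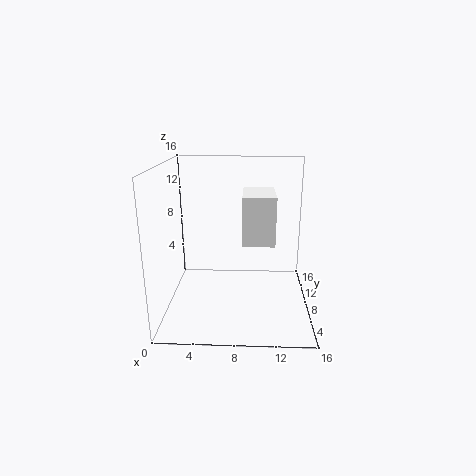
pos_x = 8.5, pos_y = 6, pos_z = 7.75, width = 3.5, depth = 5.5, color = 'white'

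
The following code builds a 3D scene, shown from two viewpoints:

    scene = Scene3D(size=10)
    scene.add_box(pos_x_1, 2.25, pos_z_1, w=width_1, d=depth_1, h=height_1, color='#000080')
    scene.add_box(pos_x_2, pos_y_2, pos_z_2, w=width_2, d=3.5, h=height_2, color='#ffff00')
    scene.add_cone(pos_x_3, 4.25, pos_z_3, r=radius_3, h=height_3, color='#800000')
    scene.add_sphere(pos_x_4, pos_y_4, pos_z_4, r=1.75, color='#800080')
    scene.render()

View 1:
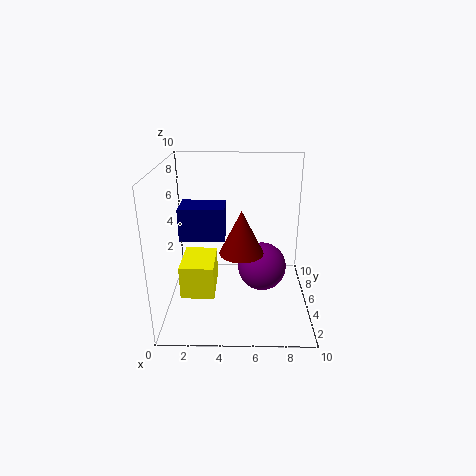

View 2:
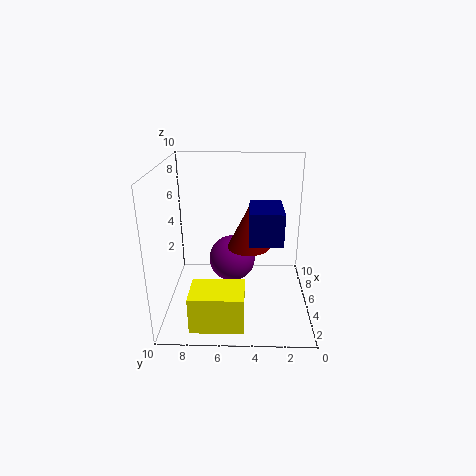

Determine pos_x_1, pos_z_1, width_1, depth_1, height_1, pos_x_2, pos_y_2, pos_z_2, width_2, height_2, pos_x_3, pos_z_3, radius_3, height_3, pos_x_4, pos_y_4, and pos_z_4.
pos_x_1 = 1.5; pos_z_1 = 6; width_1 = 2.75; depth_1 = 2; height_1 = 2; pos_x_2 = 0.75; pos_y_2 = 4.5; pos_z_2 = 0.25; width_2 = 2.5; height_2 = 2.5; pos_x_3 = 5.25; pos_z_3 = 4.25; radius_3 = 1.5; height_3 = 3; pos_x_4 = 6.75; pos_y_4 = 5.5; pos_z_4 = 2.5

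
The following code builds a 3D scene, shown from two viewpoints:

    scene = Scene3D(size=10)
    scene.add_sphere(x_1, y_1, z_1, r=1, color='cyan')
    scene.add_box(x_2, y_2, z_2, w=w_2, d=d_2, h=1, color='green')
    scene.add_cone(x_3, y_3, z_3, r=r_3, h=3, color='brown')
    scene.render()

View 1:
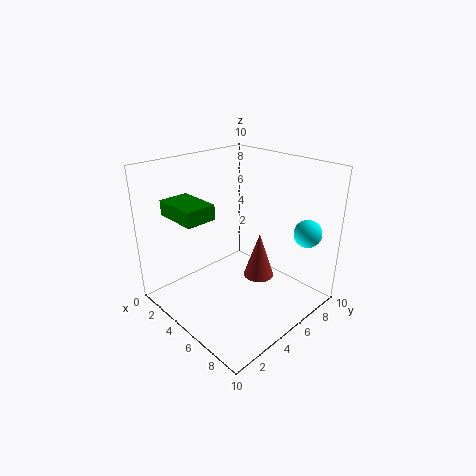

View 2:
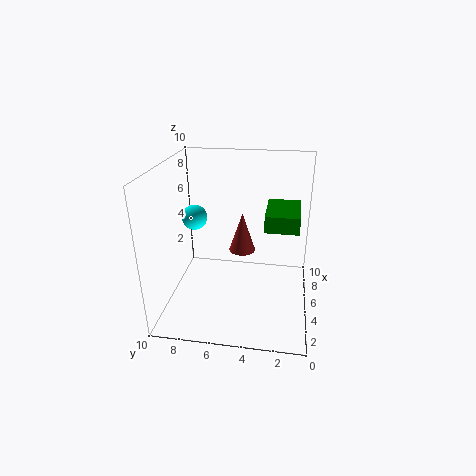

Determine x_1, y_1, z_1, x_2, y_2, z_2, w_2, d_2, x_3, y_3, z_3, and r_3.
x_1 = 8; y_1 = 9; z_1 = 5; x_2 = 2; y_2 = 1; z_2 = 7; w_2 = 3; d_2 = 2; x_3 = 7; y_3 = 5; z_3 = 3; r_3 = 1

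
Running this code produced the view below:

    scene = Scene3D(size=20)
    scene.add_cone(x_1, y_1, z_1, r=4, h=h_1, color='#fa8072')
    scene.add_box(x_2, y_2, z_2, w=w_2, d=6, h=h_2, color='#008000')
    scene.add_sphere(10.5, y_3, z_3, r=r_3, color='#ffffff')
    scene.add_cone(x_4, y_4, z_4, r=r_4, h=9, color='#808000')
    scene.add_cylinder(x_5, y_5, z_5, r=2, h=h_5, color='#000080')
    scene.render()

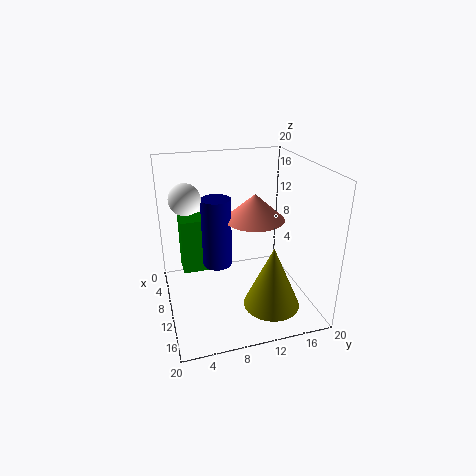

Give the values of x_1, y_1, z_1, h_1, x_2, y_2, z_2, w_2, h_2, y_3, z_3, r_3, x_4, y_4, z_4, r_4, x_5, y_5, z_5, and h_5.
x_1 = 11, y_1 = 12, z_1 = 13, h_1 = 3.5, x_2 = 4, y_2 = 2.5, z_2 = 4, w_2 = 3.5, h_2 = 8, y_3 = 3, z_3 = 16.5, r_3 = 2, x_4 = 13.5, y_4 = 14, z_4 = 0.5, r_4 = 4, x_5 = 10, y_5 = 7, z_5 = 6.5, h_5 = 9.5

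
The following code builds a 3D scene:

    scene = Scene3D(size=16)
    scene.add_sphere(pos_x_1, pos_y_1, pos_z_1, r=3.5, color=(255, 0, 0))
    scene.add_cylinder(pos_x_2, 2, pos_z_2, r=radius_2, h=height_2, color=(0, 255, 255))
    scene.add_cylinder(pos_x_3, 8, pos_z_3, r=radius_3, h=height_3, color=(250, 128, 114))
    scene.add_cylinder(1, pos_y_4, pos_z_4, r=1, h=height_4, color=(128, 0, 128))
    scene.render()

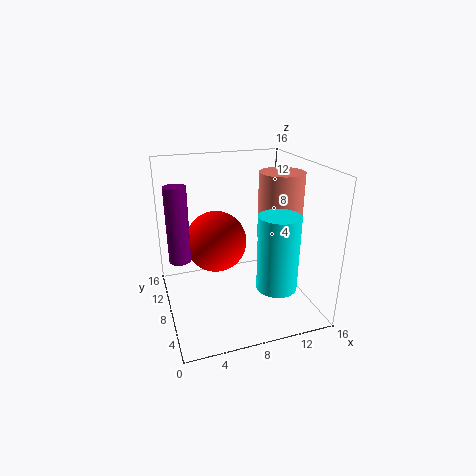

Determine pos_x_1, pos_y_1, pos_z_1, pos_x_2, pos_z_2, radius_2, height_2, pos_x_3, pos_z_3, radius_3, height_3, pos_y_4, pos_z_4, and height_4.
pos_x_1 = 6; pos_y_1 = 10; pos_z_1 = 7; pos_x_2 = 10; pos_z_2 = 5; radius_2 = 2; height_2 = 7.5; pos_x_3 = 13; pos_z_3 = 7.5; radius_3 = 2.5; height_3 = 7.5; pos_y_4 = 4; pos_z_4 = 8.5; height_4 = 7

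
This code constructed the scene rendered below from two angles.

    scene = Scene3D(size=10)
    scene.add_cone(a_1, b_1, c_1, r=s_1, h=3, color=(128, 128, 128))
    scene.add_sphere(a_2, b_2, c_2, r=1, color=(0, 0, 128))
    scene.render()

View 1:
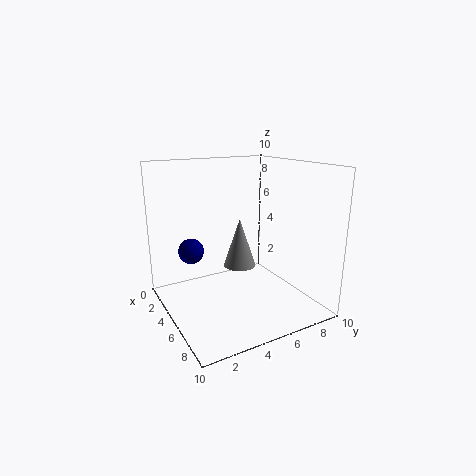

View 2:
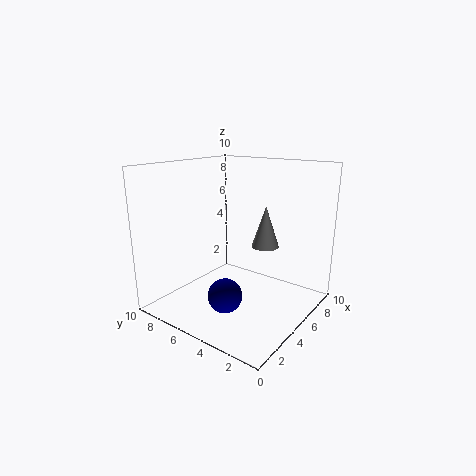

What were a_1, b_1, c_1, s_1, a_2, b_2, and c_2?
a_1 = 7
b_1 = 4
c_1 = 4
s_1 = 1
a_2 = 1
b_2 = 3
c_2 = 3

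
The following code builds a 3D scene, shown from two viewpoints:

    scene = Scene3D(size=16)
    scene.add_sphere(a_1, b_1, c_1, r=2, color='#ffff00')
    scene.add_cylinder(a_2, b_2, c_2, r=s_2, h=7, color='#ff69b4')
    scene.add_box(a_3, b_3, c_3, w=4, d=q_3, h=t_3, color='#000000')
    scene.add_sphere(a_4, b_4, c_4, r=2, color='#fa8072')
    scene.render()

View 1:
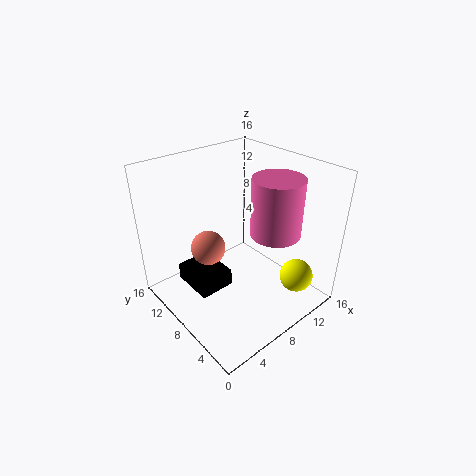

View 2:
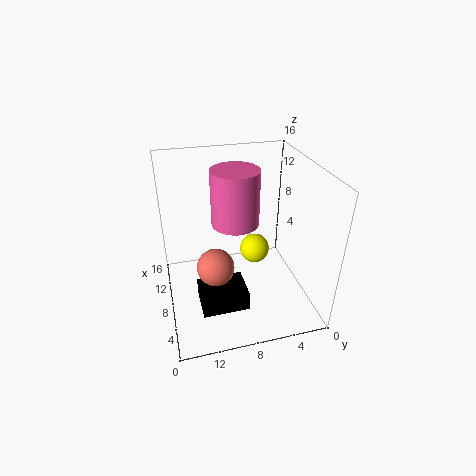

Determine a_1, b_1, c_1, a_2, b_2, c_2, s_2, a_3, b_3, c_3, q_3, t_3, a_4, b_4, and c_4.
a_1 = 14; b_1 = 4; c_1 = 2; a_2 = 13; b_2 = 7; c_2 = 7; s_2 = 3; a_3 = 3; b_3 = 8; c_3 = 2; q_3 = 5; t_3 = 2; a_4 = 6; b_4 = 11; c_4 = 6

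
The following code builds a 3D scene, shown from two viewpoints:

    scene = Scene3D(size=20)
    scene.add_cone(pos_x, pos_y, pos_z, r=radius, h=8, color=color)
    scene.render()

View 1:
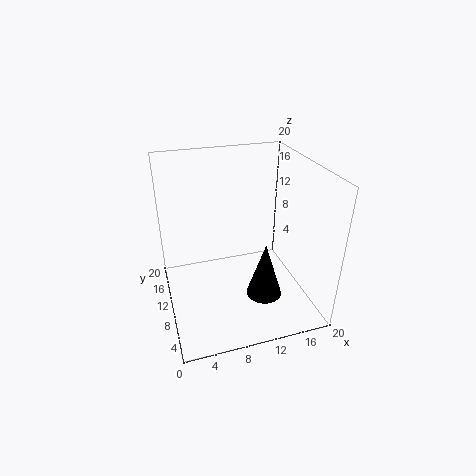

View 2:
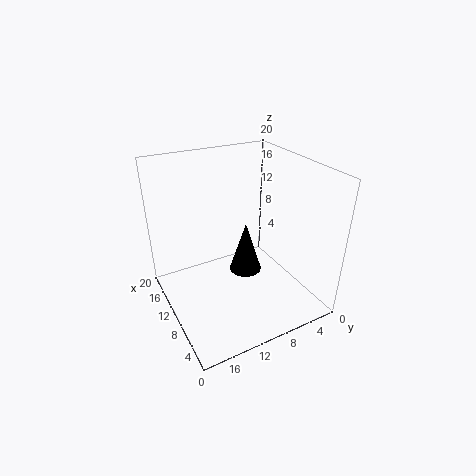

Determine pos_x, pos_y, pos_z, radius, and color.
pos_x = 13, pos_y = 7, pos_z = 2, radius = 2.5, color = 'black'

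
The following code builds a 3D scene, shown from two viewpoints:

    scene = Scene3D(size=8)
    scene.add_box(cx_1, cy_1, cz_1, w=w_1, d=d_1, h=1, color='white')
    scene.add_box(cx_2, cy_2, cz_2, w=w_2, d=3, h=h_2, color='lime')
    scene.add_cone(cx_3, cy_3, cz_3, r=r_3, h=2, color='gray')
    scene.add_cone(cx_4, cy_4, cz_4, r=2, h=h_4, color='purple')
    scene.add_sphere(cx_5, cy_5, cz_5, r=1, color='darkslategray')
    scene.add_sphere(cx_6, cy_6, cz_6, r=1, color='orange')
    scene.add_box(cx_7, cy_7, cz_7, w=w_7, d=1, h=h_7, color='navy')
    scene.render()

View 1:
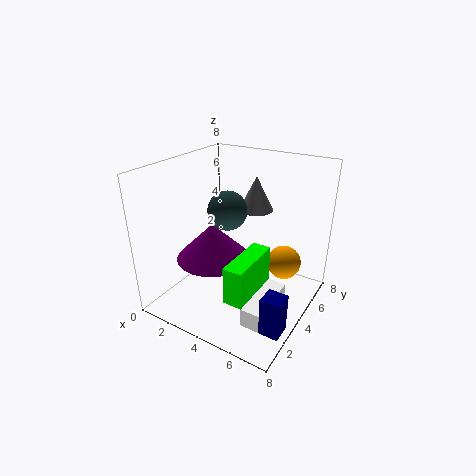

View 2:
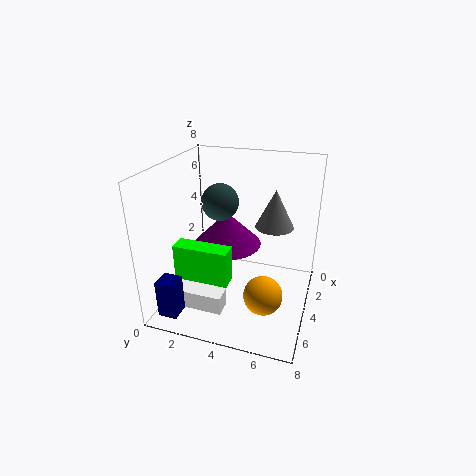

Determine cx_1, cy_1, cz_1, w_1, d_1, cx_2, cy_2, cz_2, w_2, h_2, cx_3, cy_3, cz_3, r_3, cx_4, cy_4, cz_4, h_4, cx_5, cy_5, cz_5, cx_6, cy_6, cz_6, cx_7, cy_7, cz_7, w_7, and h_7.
cx_1 = 6
cy_1 = 1
cz_1 = 1
w_1 = 1
d_1 = 3
cx_2 = 5
cy_2 = 1
cz_2 = 2
w_2 = 1
h_2 = 2
cx_3 = 4
cy_3 = 6
cz_3 = 5
r_3 = 1
cx_4 = 3
cy_4 = 3
cz_4 = 3
h_4 = 2
cx_5 = 4
cy_5 = 3
cz_5 = 6
cx_6 = 6
cy_6 = 6
cz_6 = 2
cx_7 = 7
cy_7 = 1
cz_7 = 1
w_7 = 1
h_7 = 2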